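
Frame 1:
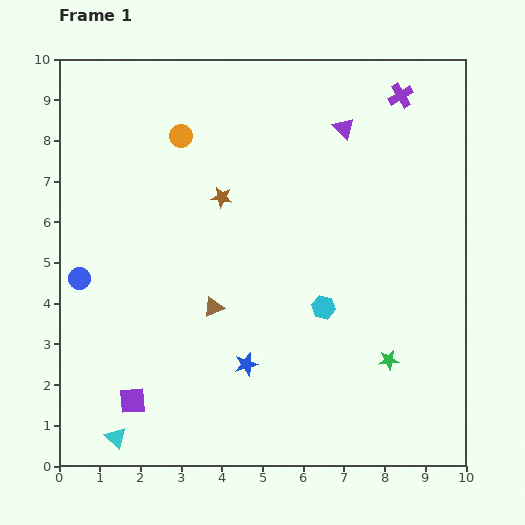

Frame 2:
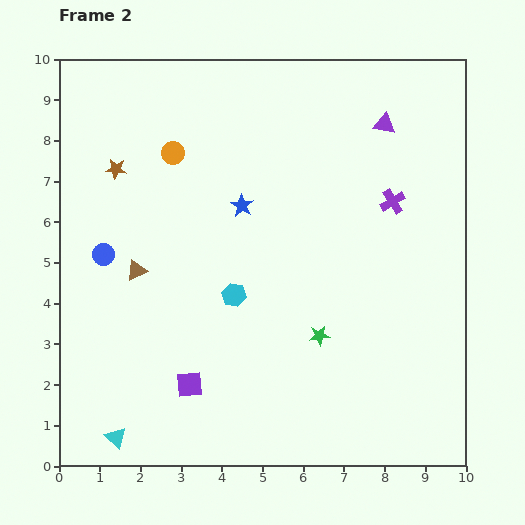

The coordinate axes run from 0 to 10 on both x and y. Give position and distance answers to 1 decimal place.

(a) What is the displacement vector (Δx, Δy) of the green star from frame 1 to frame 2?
(-1.7, 0.6)

The green star was at (8.1, 2.6) in frame 1 and (6.4, 3.2) in frame 2.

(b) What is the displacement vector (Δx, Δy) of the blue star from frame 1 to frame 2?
(-0.1, 3.9)

The blue star was at (4.6, 2.5) in frame 1 and (4.5, 6.4) in frame 2.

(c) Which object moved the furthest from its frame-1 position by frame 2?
the blue star

(moved 3.9; next 2.7)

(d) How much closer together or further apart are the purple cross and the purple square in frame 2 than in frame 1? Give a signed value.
-3.3

Distance in frame 1: 10.0. Distance in frame 2: 6.7.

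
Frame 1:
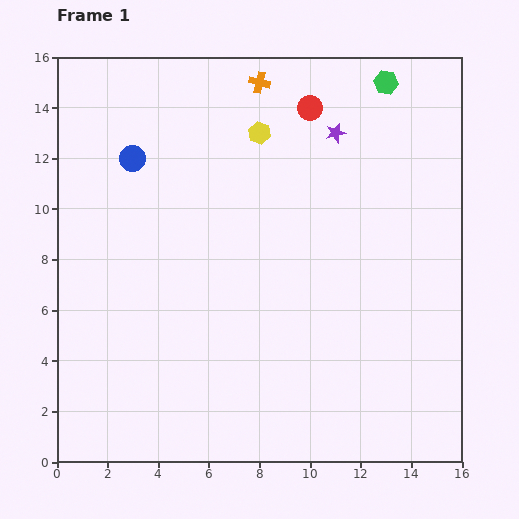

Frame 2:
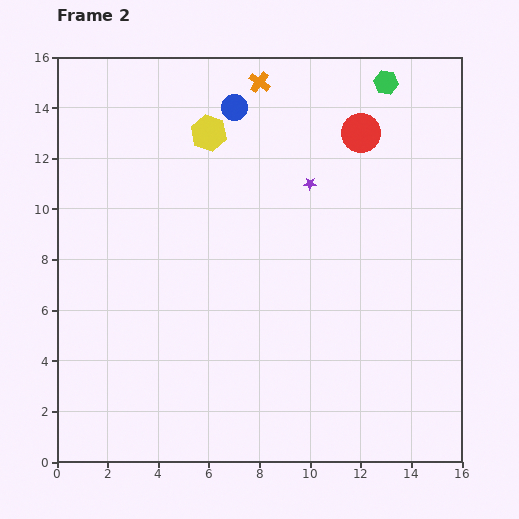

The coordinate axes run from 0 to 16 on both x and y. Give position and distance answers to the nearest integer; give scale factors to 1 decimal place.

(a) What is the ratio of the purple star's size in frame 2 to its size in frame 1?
0.6×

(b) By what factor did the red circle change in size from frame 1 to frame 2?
1.6×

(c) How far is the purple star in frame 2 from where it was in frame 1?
2

The purple star moved from (11, 13) to (10, 11), a distance of √(1² + 2²) ≈ 2.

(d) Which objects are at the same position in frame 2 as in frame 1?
the orange cross, the green hexagon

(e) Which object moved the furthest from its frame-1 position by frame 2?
the blue circle

(moved 4; next 2)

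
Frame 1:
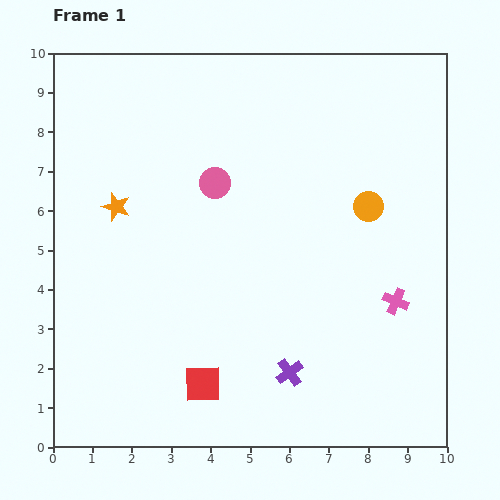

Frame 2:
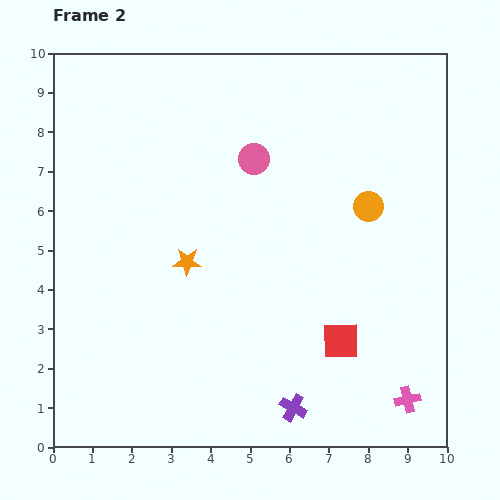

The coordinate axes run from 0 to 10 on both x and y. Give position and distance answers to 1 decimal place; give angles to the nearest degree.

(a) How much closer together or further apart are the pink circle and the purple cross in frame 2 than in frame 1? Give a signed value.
+1.2

Distance in frame 1: 5.2. Distance in frame 2: 6.4.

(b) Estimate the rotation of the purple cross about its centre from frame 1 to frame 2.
25° counter-clockwise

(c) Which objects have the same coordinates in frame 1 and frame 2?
the orange circle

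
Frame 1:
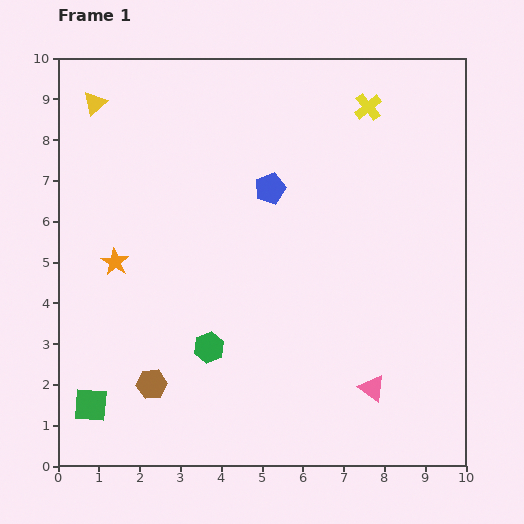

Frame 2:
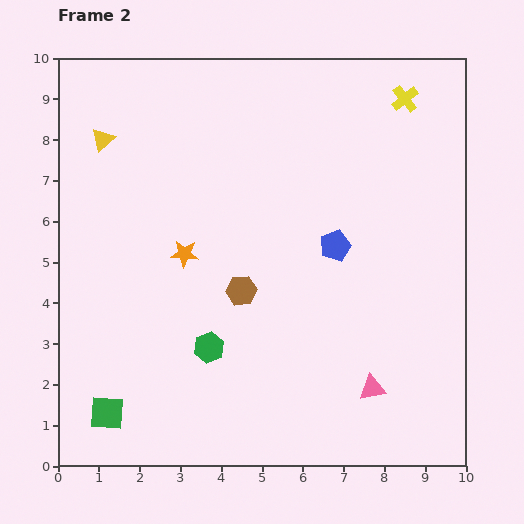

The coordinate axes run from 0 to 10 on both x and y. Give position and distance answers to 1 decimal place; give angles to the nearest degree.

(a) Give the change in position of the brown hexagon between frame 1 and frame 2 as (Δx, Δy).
(2.2, 2.3)

The brown hexagon was at (2.3, 2.0) in frame 1 and (4.5, 4.3) in frame 2.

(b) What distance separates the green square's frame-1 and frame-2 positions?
0.4

The green square moved from (0.8, 1.5) to (1.2, 1.3), a distance of √(0.4² + 0.2²) ≈ 0.4.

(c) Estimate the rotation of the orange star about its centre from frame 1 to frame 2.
26° counter-clockwise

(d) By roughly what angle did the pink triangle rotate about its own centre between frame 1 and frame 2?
47° counter-clockwise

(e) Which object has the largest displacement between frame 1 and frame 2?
the brown hexagon

(moved 3.2; next 2.1)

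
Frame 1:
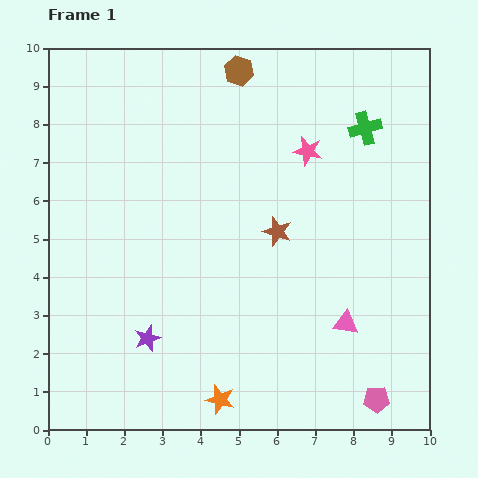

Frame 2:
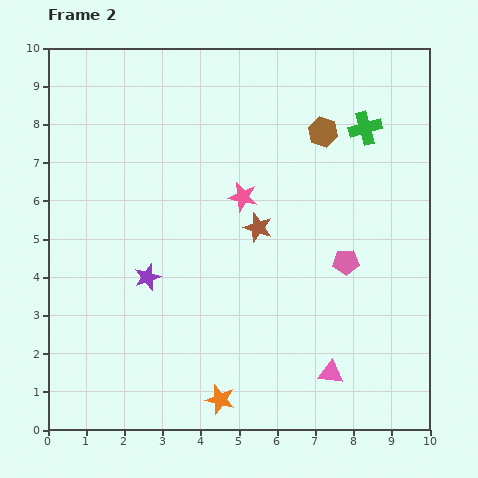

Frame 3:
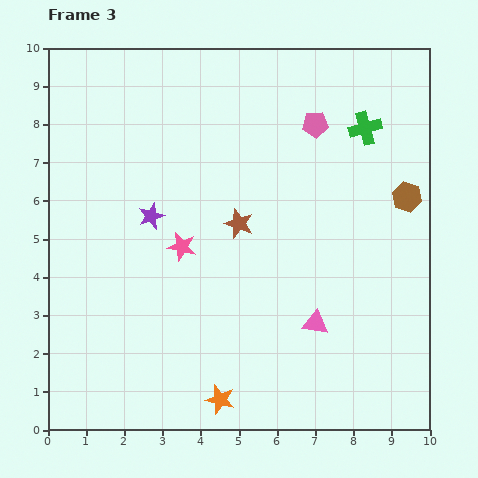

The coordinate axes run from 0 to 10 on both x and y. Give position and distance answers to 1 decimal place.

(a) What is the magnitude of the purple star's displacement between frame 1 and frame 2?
1.6

The purple star moved from (2.6, 2.4) to (2.6, 4.0), a distance of √(0.0² + 1.6²) ≈ 1.6.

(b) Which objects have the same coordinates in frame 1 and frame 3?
the orange star, the green cross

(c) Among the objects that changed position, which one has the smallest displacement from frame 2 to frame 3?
the brown star

(moved 0.5)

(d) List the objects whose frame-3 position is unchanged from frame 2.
the orange star, the green cross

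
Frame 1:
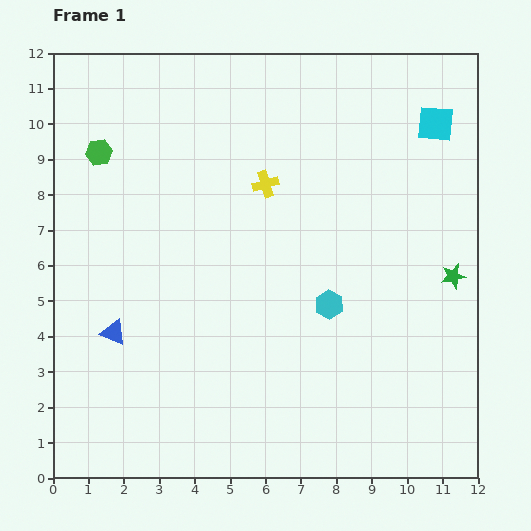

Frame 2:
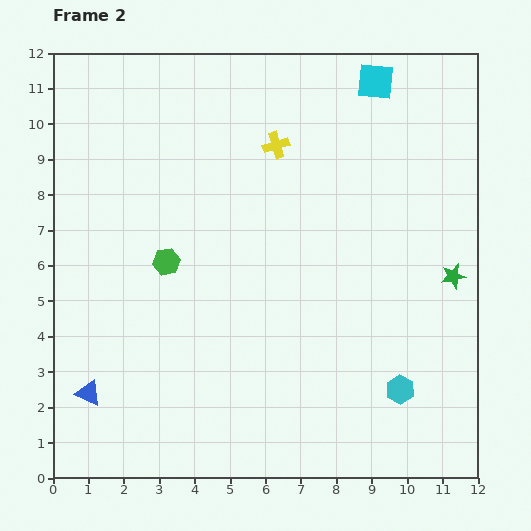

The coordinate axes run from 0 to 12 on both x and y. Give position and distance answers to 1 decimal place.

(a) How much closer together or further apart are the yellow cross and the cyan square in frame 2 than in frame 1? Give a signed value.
-1.8

Distance in frame 1: 5.1. Distance in frame 2: 3.3.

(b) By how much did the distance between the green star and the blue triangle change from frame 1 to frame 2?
+1.1

Distance in frame 1: 9.7. Distance in frame 2: 10.8.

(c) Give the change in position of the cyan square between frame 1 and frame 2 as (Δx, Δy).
(-1.7, 1.2)

The cyan square was at (10.8, 10.0) in frame 1 and (9.1, 11.2) in frame 2.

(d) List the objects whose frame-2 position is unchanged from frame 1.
the green star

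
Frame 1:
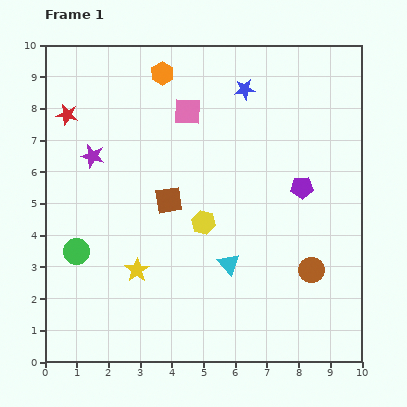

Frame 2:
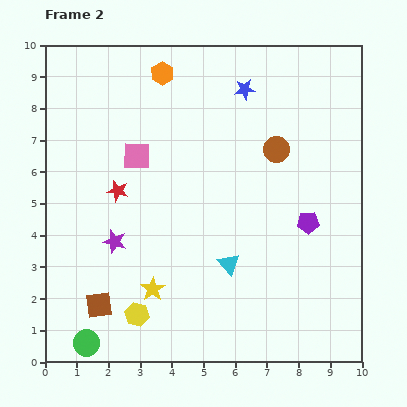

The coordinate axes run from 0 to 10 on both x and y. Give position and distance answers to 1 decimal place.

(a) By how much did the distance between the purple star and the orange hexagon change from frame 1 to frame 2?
+2.1

Distance in frame 1: 3.4. Distance in frame 2: 5.5.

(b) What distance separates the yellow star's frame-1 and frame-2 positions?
0.8

The yellow star moved from (2.9, 2.9) to (3.4, 2.3), a distance of √(0.5² + 0.6²) ≈ 0.8.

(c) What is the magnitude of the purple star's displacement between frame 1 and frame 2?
2.8

The purple star moved from (1.5, 6.5) to (2.2, 3.8), a distance of √(0.7² + 2.7²) ≈ 2.8.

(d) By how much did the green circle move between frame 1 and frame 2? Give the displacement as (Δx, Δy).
(0.3, -2.9)

The green circle was at (1.0, 3.5) in frame 1 and (1.3, 0.6) in frame 2.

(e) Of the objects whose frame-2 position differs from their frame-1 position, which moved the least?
the yellow star

(moved 0.8)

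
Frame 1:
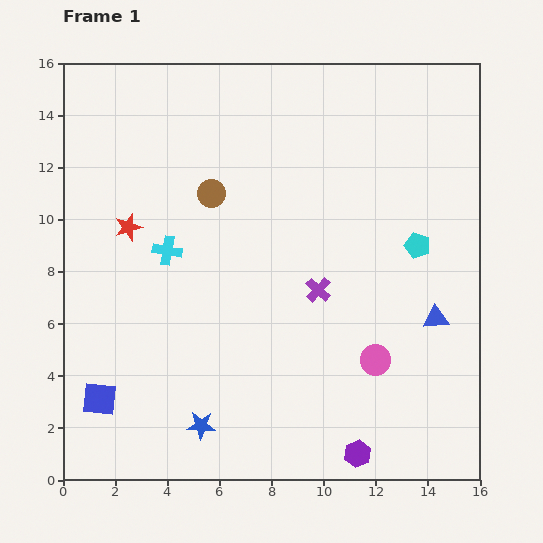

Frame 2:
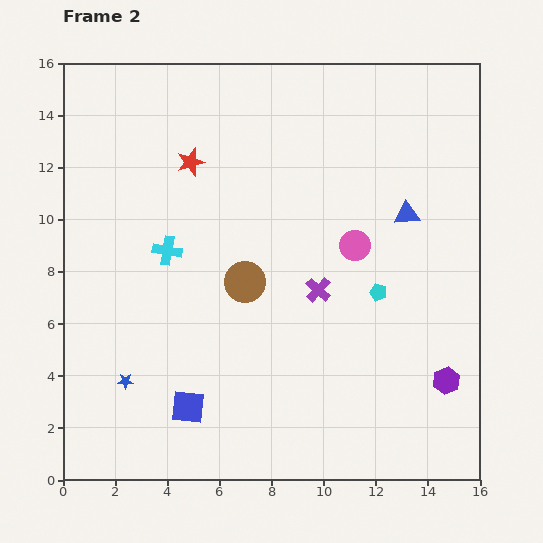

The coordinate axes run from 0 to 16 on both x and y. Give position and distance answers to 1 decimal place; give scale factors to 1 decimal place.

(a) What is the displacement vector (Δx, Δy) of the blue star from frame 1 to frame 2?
(-2.9, 1.7)

The blue star was at (5.3, 2.1) in frame 1 and (2.4, 3.8) in frame 2.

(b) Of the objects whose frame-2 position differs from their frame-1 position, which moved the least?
the cyan pentagon

(moved 2.3)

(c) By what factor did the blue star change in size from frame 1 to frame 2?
0.6×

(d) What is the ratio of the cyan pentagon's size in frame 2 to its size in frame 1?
0.7×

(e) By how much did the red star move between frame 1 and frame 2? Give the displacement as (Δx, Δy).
(2.4, 2.5)

The red star was at (2.5, 9.7) in frame 1 and (4.9, 12.2) in frame 2.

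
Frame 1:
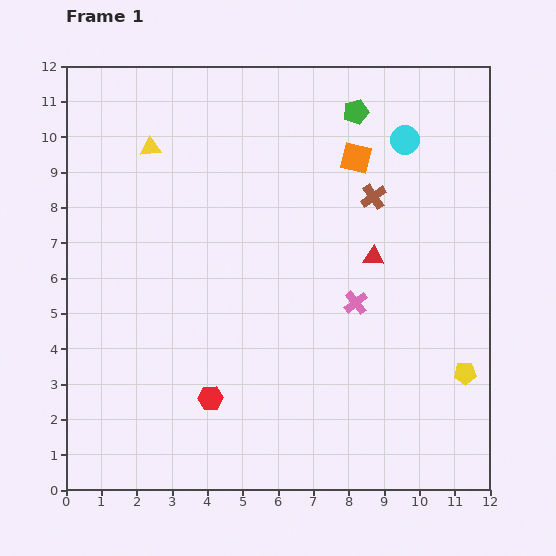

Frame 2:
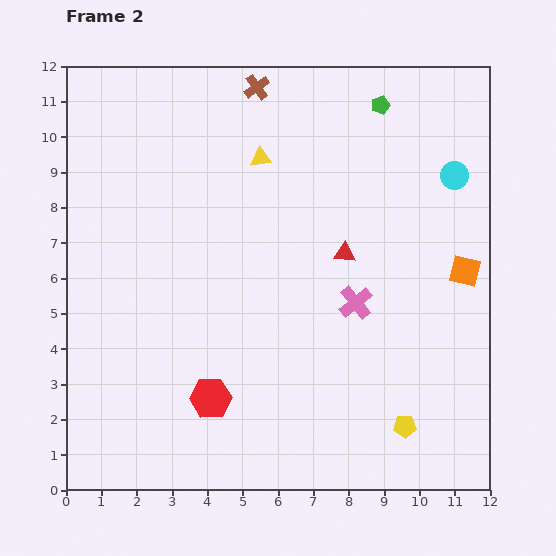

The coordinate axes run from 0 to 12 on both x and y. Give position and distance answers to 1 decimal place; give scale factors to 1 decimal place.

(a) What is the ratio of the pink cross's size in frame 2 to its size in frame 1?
1.4×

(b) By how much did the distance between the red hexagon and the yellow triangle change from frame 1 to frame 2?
-0.4

Distance in frame 1: 7.3. Distance in frame 2: 6.9.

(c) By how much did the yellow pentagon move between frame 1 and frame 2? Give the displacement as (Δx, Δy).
(-1.7, -1.5)

The yellow pentagon was at (11.3, 3.3) in frame 1 and (9.6, 1.8) in frame 2.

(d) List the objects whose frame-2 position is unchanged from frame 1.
the red hexagon, the pink cross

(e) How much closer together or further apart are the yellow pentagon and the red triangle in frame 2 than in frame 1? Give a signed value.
+1.0

Distance in frame 1: 4.2. Distance in frame 2: 5.2.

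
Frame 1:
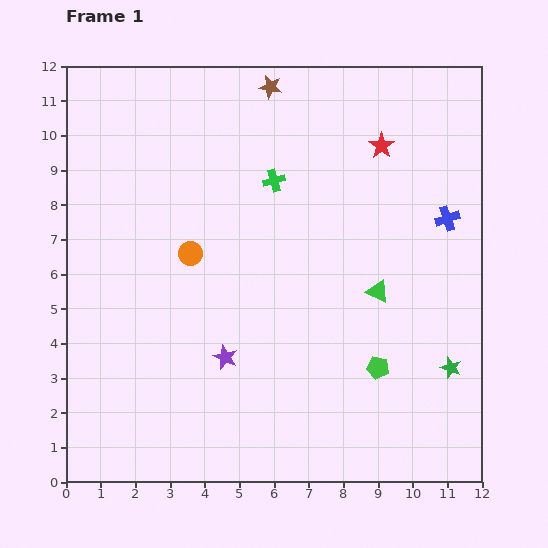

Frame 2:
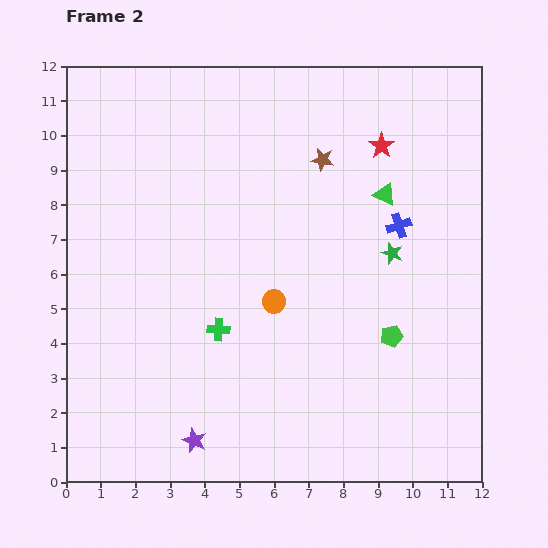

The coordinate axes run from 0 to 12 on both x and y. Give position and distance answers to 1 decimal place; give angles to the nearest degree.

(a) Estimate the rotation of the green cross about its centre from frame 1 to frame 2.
20° clockwise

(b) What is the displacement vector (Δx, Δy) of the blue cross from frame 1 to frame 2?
(-1.4, -0.2)

The blue cross was at (11.0, 7.6) in frame 1 and (9.6, 7.4) in frame 2.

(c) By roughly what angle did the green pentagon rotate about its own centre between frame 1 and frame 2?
26° counter-clockwise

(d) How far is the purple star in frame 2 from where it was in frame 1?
2.6

The purple star moved from (4.6, 3.6) to (3.7, 1.2), a distance of √(0.9² + 2.4²) ≈ 2.6.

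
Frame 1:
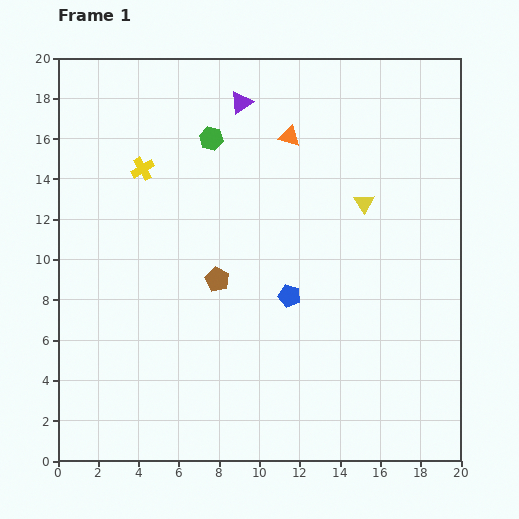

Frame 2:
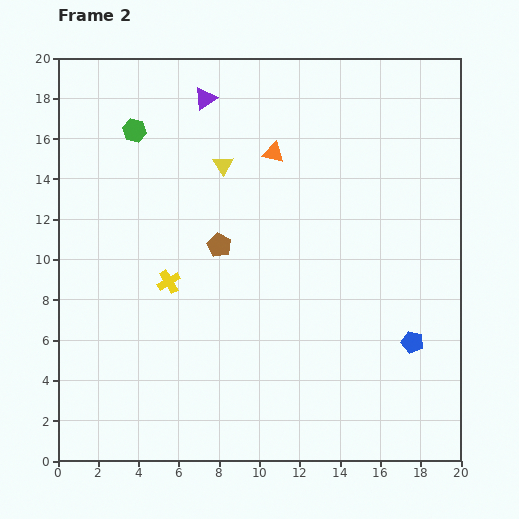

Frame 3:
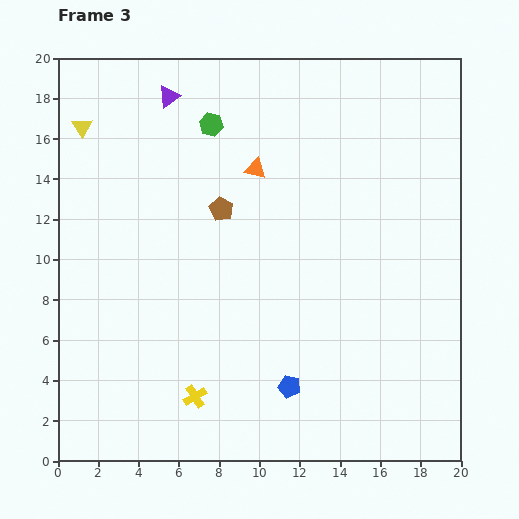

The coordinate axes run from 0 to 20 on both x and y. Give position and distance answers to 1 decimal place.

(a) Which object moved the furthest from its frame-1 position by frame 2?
the yellow triangle

(moved 7.3; next 6.5)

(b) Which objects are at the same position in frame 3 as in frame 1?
none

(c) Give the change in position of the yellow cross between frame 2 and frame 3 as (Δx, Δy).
(1.3, -5.7)

The yellow cross was at (5.5, 8.9) in frame 2 and (6.8, 3.2) in frame 3.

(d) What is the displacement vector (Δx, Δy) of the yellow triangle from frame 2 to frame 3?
(-7.0, 1.9)

The yellow triangle was at (8.2, 14.7) in frame 2 and (1.2, 16.6) in frame 3.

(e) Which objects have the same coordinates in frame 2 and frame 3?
none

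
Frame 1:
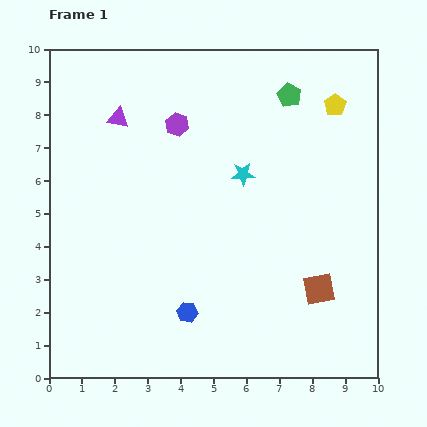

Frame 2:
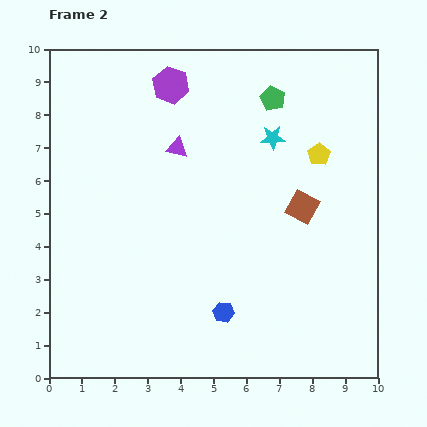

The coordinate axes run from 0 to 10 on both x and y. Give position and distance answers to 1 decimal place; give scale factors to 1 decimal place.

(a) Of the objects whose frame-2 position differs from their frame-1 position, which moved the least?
the green pentagon

(moved 0.5)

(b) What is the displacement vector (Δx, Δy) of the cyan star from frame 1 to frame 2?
(0.9, 1.1)

The cyan star was at (5.9, 6.2) in frame 1 and (6.8, 7.3) in frame 2.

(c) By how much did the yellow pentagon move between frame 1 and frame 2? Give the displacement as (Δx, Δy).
(-0.5, -1.5)

The yellow pentagon was at (8.7, 8.3) in frame 1 and (8.2, 6.8) in frame 2.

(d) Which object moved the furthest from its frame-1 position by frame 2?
the brown square

(moved 2.5; next 2.0)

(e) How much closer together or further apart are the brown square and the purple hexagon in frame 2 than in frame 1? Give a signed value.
-1.2

Distance in frame 1: 6.6. Distance in frame 2: 5.4.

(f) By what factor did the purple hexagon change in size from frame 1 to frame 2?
1.6×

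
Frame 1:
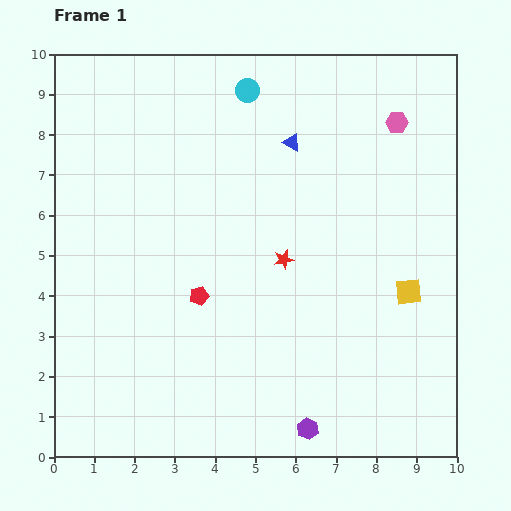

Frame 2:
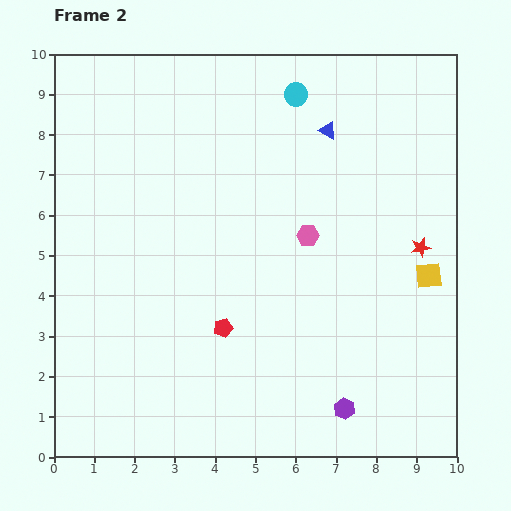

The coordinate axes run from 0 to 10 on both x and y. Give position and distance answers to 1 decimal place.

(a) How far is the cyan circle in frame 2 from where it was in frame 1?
1.2

The cyan circle moved from (4.8, 9.1) to (6.0, 9.0), a distance of √(1.2² + 0.1²) ≈ 1.2.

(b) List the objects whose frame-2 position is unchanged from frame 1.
none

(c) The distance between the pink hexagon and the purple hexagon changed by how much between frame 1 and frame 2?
-3.5

Distance in frame 1: 7.9. Distance in frame 2: 4.4.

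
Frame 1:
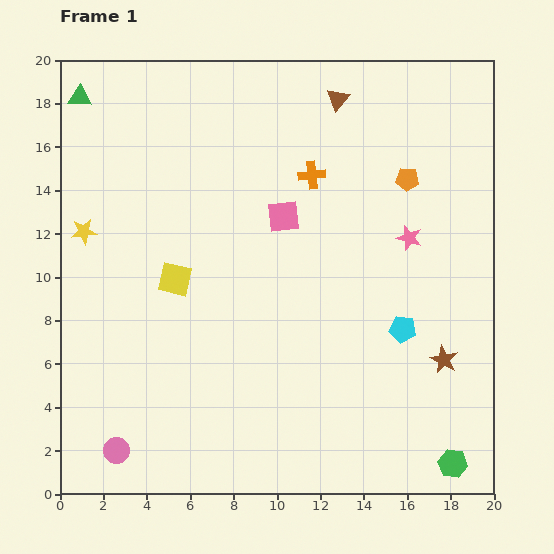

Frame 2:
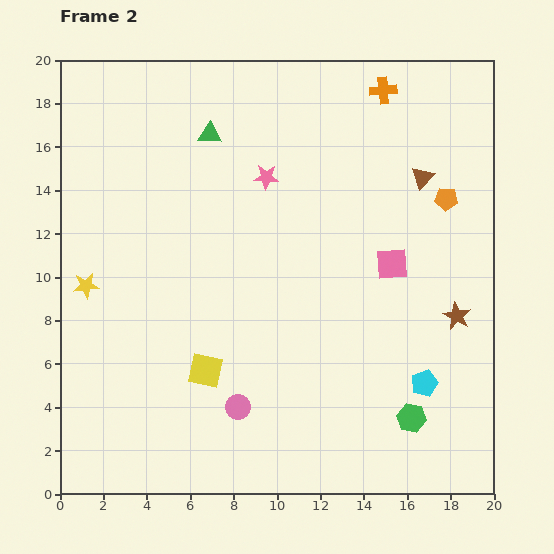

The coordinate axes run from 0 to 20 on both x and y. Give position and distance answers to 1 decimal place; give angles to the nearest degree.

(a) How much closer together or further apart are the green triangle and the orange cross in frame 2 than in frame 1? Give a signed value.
-3.1

Distance in frame 1: 11.3. Distance in frame 2: 8.2.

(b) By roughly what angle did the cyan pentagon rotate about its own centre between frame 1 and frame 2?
29° counter-clockwise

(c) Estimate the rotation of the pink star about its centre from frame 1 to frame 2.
15° counter-clockwise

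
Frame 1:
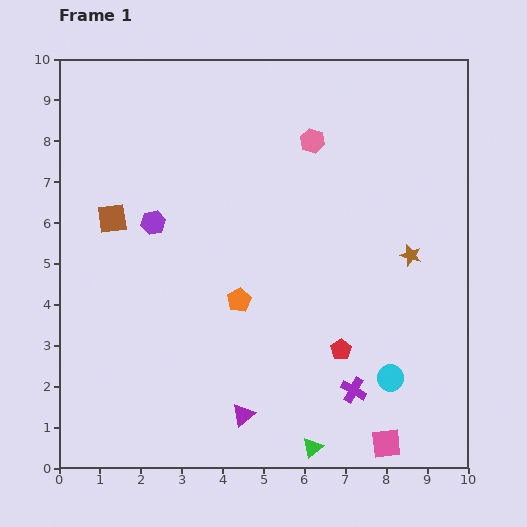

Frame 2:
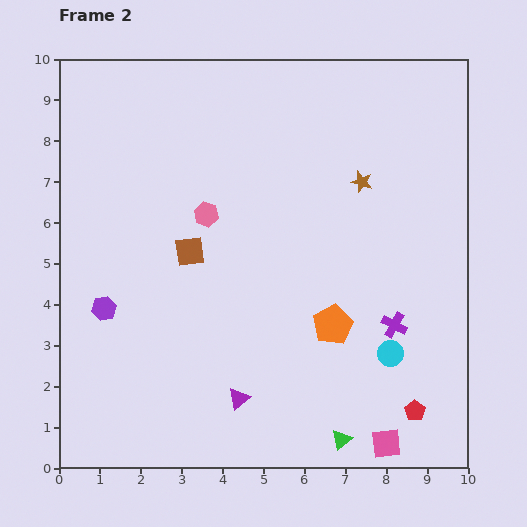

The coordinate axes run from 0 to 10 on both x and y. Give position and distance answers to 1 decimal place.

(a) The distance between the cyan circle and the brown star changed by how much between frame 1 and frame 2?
+1.3

Distance in frame 1: 3.0. Distance in frame 2: 4.3.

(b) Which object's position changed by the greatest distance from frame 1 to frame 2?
the pink hexagon

(moved 3.2; next 2.4)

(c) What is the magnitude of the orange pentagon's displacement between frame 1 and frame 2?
2.4

The orange pentagon moved from (4.4, 4.1) to (6.7, 3.5), a distance of √(2.3² + 0.6²) ≈ 2.4.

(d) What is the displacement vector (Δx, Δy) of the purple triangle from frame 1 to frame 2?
(-0.1, 0.4)

The purple triangle was at (4.5, 1.3) in frame 1 and (4.4, 1.7) in frame 2.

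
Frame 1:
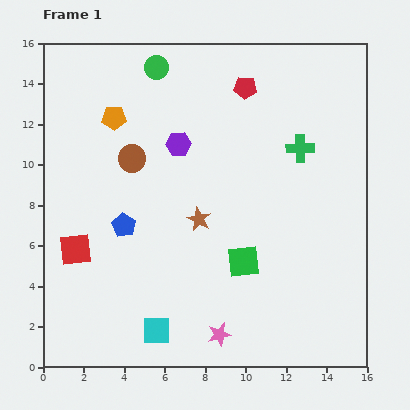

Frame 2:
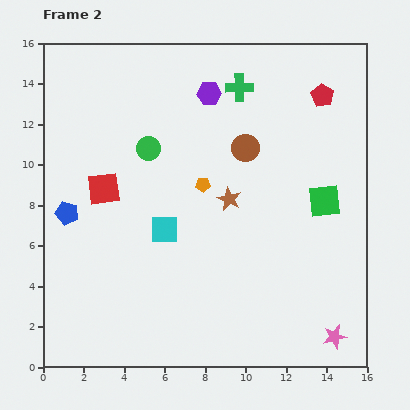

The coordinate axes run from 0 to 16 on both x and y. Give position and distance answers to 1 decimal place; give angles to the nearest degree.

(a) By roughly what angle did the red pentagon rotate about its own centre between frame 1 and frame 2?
27° clockwise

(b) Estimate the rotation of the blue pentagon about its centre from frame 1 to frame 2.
16° counter-clockwise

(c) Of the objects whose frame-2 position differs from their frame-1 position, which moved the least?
the brown star

(moved 1.8)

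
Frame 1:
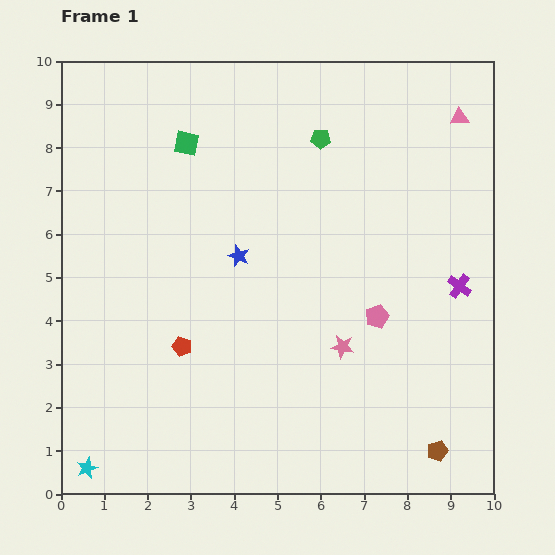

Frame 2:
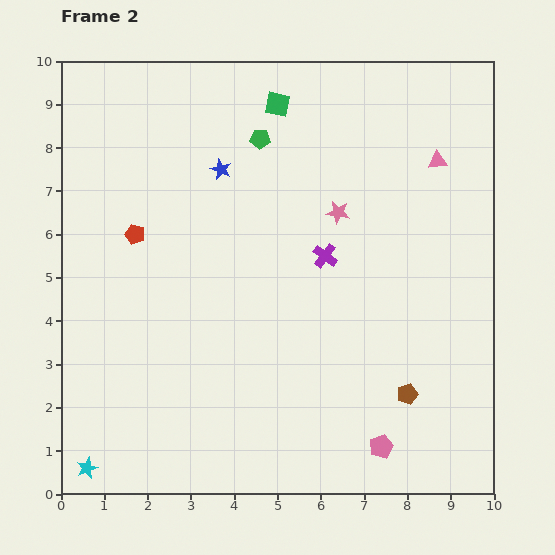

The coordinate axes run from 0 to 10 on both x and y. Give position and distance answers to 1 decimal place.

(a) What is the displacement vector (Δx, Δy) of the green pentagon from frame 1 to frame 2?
(-1.4, 0.0)

The green pentagon was at (6.0, 8.2) in frame 1 and (4.6, 8.2) in frame 2.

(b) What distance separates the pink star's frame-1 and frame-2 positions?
3.1

The pink star moved from (6.5, 3.4) to (6.4, 6.5), a distance of √(0.1² + 3.1²) ≈ 3.1.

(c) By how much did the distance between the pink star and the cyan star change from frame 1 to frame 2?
+1.8

Distance in frame 1: 6.5. Distance in frame 2: 8.3.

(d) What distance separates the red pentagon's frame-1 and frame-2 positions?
2.8

The red pentagon moved from (2.8, 3.4) to (1.7, 6.0), a distance of √(1.1² + 2.6²) ≈ 2.8.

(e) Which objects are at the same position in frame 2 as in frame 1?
the cyan star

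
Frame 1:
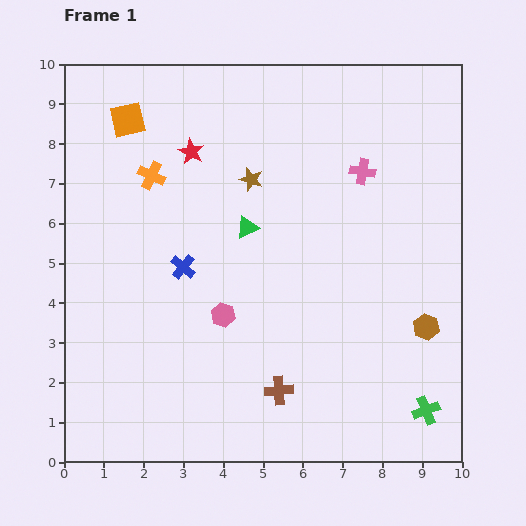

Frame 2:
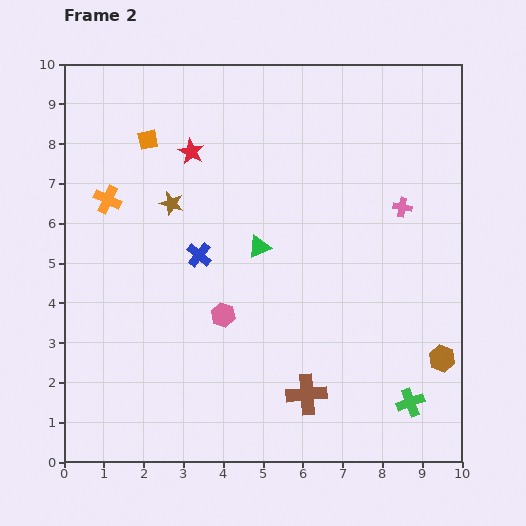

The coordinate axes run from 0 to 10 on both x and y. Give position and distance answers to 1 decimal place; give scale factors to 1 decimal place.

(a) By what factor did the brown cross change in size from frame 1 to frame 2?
1.4×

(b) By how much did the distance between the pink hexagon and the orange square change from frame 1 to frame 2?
-0.7

Distance in frame 1: 5.5. Distance in frame 2: 4.8.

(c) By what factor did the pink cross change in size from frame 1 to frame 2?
0.7×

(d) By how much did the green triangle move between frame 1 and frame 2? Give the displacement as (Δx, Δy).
(0.3, -0.5)

The green triangle was at (4.6, 5.9) in frame 1 and (4.9, 5.4) in frame 2.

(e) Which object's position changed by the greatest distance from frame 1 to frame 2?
the brown star

(moved 2.1; next 1.3)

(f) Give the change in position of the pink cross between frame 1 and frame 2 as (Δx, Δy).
(1.0, -0.9)

The pink cross was at (7.5, 7.3) in frame 1 and (8.5, 6.4) in frame 2.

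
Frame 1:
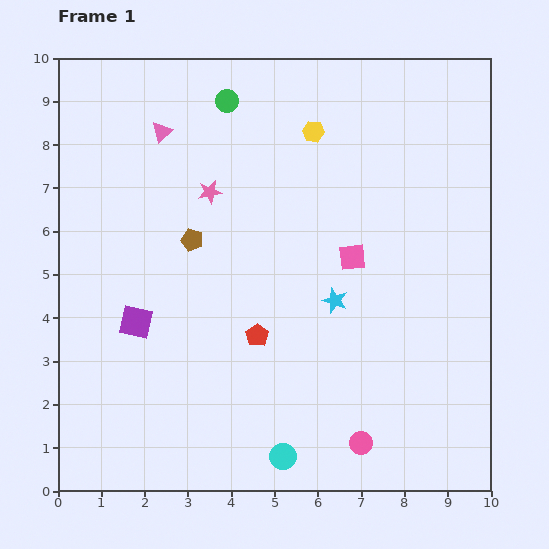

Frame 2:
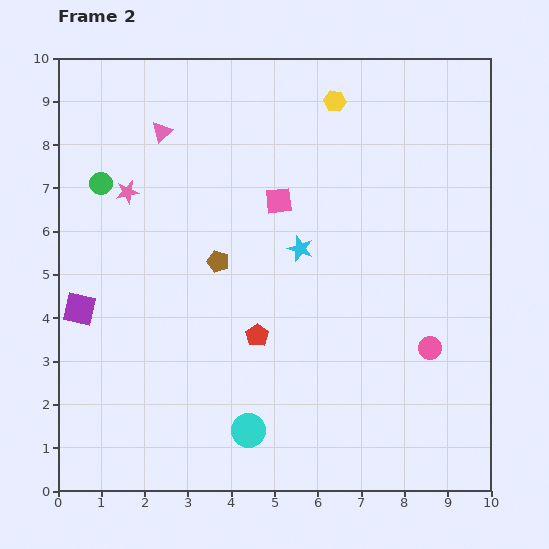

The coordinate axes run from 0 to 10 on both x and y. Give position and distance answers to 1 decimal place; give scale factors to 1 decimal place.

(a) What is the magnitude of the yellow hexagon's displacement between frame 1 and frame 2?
0.9

The yellow hexagon moved from (5.9, 8.3) to (6.4, 9.0), a distance of √(0.5² + 0.7²) ≈ 0.9.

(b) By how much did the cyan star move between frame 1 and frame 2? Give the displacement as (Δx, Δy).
(-0.8, 1.2)

The cyan star was at (6.4, 4.4) in frame 1 and (5.6, 5.6) in frame 2.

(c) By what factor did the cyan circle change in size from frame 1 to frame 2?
1.3×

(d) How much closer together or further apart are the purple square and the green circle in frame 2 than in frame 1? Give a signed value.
-2.6

Distance in frame 1: 5.5. Distance in frame 2: 2.9.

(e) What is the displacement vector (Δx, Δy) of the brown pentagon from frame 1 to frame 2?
(0.6, -0.5)

The brown pentagon was at (3.1, 5.8) in frame 1 and (3.7, 5.3) in frame 2.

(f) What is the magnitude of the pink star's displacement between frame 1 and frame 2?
1.9

The pink star moved from (3.5, 6.9) to (1.6, 6.9), a distance of √(1.9² + 0.0²) ≈ 1.9.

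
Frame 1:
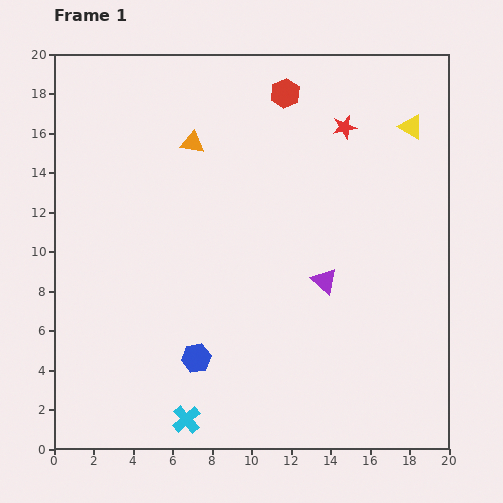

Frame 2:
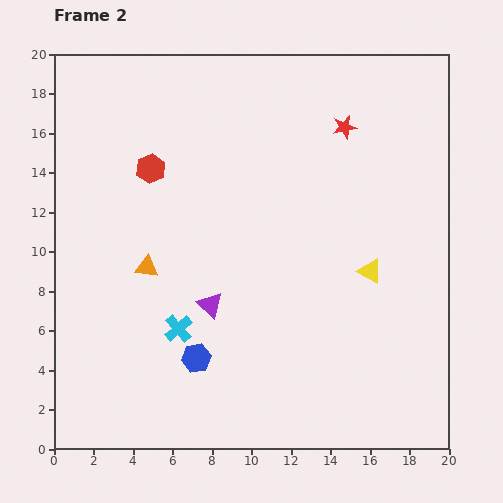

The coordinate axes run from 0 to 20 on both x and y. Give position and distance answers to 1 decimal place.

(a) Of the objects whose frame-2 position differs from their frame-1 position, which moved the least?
the cyan cross

(moved 4.6)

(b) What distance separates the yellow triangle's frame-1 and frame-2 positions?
7.6

The yellow triangle moved from (18.1, 16.3) to (16.0, 9.0), a distance of √(2.1² + 7.3²) ≈ 7.6.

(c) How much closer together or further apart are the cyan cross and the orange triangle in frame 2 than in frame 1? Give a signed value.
-10.5

Distance in frame 1: 14.0. Distance in frame 2: 3.5.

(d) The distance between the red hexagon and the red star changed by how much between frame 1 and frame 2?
+6.6

Distance in frame 1: 3.4. Distance in frame 2: 10.0.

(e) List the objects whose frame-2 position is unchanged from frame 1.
the red star, the blue hexagon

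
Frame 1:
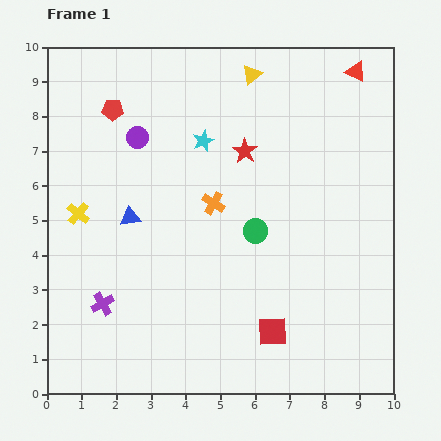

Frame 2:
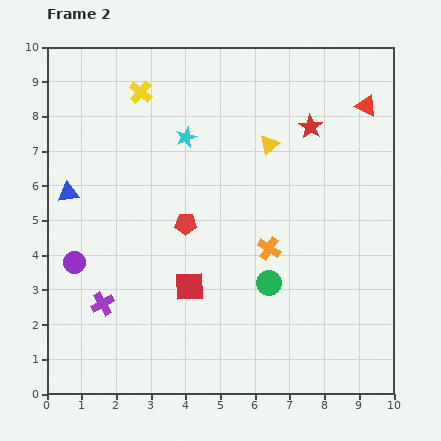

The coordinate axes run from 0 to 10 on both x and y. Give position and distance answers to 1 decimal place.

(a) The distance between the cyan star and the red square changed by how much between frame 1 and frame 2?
-1.6

Distance in frame 1: 5.9. Distance in frame 2: 4.3.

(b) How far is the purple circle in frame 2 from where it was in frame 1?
4.0

The purple circle moved from (2.6, 7.4) to (0.8, 3.8), a distance of √(1.8² + 3.6²) ≈ 4.0.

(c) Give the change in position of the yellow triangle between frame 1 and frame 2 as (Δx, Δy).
(0.5, -2.0)

The yellow triangle was at (5.9, 9.2) in frame 1 and (6.4, 7.2) in frame 2.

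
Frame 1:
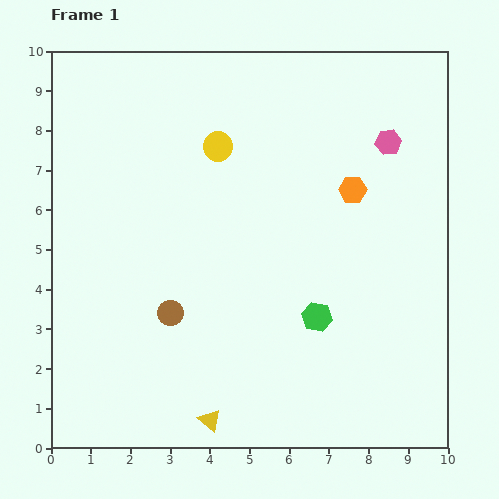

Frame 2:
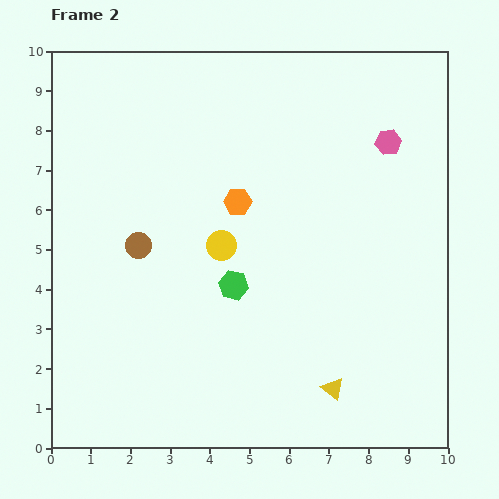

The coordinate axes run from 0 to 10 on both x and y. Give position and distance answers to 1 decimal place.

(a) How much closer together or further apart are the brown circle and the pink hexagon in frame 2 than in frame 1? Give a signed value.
-0.2

Distance in frame 1: 7.0. Distance in frame 2: 6.8.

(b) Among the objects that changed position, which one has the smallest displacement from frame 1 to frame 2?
the brown circle

(moved 1.9)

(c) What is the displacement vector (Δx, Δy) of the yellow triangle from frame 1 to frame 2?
(3.1, 0.8)

The yellow triangle was at (4.0, 0.7) in frame 1 and (7.1, 1.5) in frame 2.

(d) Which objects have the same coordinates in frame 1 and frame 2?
the pink hexagon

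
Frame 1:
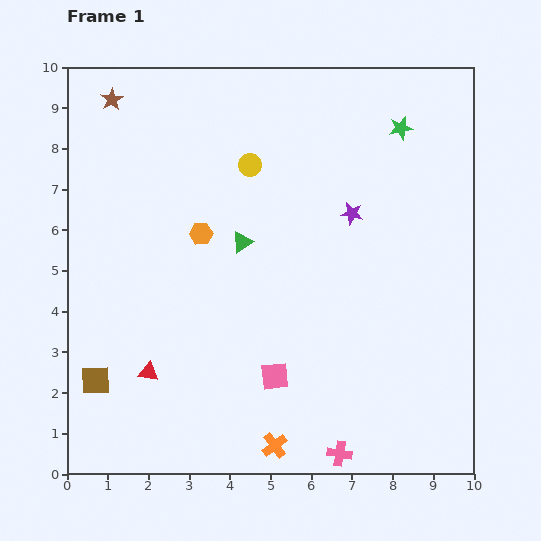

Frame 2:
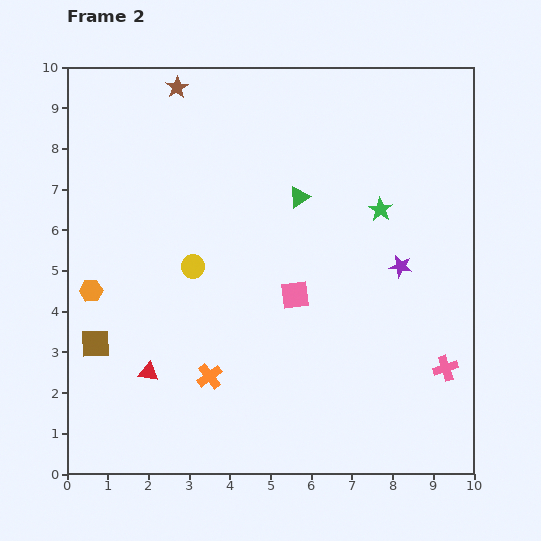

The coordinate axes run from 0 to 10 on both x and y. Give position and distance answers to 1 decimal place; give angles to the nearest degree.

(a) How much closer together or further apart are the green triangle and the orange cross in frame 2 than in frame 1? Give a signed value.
-0.2

Distance in frame 1: 5.1. Distance in frame 2: 4.9.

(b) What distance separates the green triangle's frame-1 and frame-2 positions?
1.8

The green triangle moved from (4.3, 5.7) to (5.7, 6.8), a distance of √(1.4² + 1.1²) ≈ 1.8.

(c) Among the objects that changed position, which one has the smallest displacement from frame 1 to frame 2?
the brown square

(moved 0.9)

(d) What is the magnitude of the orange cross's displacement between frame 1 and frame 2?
2.3

The orange cross moved from (5.1, 0.7) to (3.5, 2.4), a distance of √(1.6² + 1.7²) ≈ 2.3.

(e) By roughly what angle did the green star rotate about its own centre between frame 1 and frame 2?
27° counter-clockwise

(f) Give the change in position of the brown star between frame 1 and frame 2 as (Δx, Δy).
(1.6, 0.3)

The brown star was at (1.1, 9.2) in frame 1 and (2.7, 9.5) in frame 2.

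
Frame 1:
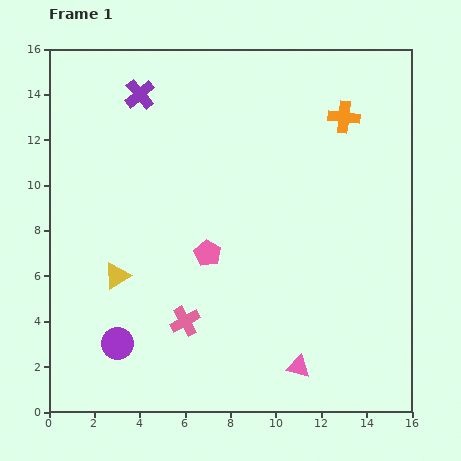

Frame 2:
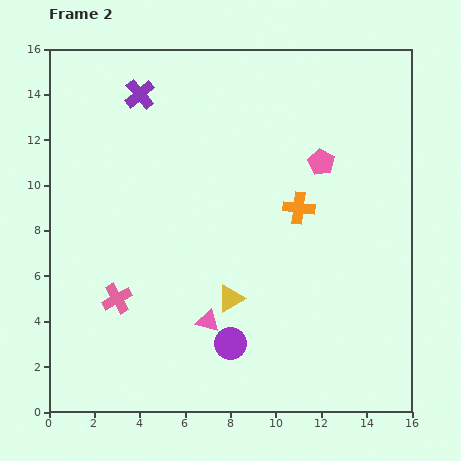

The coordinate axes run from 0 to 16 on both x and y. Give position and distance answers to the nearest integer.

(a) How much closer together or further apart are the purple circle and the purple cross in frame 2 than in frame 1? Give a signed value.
+1

Distance in frame 1: 11. Distance in frame 2: 12.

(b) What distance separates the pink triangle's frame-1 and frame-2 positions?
4

The pink triangle moved from (11, 2) to (7, 4), a distance of √(4² + 2²) ≈ 4.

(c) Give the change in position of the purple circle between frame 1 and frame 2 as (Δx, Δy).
(5, 0)

The purple circle was at (3, 3) in frame 1 and (8, 3) in frame 2.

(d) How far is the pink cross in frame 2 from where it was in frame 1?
3

The pink cross moved from (6, 4) to (3, 5), a distance of √(3² + 1²) ≈ 3.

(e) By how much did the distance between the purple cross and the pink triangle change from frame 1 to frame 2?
-4

Distance in frame 1: 14. Distance in frame 2: 10.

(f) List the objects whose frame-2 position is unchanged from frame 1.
the purple cross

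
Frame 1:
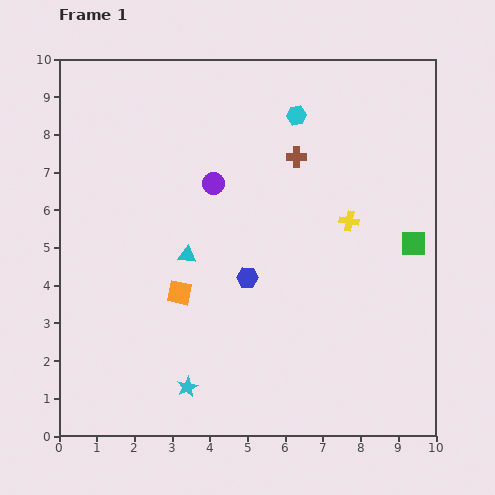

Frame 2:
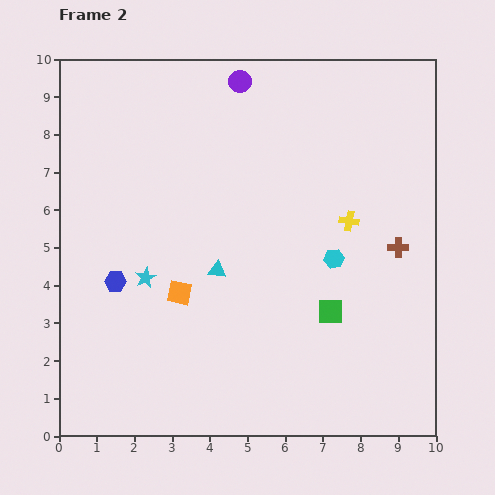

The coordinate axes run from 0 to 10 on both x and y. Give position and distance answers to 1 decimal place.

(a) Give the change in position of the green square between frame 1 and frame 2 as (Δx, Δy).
(-2.2, -1.8)

The green square was at (9.4, 5.1) in frame 1 and (7.2, 3.3) in frame 2.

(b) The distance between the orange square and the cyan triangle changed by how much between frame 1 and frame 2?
+0.2

Distance in frame 1: 1.0. Distance in frame 2: 1.2.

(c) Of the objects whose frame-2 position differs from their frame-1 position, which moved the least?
the cyan triangle

(moved 0.9)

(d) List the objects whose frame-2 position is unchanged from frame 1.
the yellow cross, the orange square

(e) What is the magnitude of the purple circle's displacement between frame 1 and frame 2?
2.8

The purple circle moved from (4.1, 6.7) to (4.8, 9.4), a distance of √(0.7² + 2.7²) ≈ 2.8.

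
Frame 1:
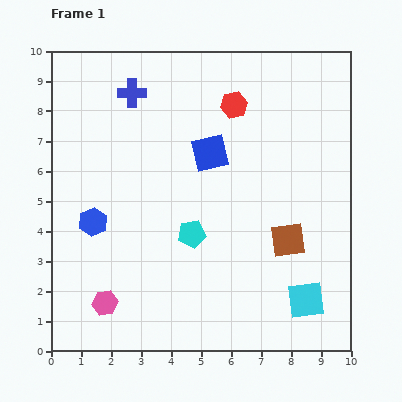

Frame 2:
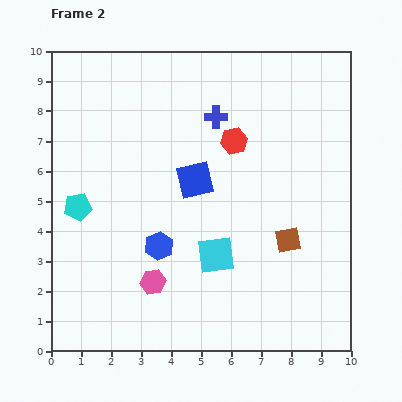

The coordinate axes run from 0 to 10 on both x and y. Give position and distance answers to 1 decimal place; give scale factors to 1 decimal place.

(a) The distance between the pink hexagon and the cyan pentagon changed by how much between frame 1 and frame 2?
-0.2

Distance in frame 1: 3.7. Distance in frame 2: 3.5.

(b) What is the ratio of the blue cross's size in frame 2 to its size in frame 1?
0.8×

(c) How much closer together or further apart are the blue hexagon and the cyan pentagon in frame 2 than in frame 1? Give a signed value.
-0.3

Distance in frame 1: 3.3. Distance in frame 2: 3.0.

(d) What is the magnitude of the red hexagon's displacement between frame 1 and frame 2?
1.2

The red hexagon moved from (6.1, 8.2) to (6.1, 7.0), a distance of √(0.0² + 1.2²) ≈ 1.2.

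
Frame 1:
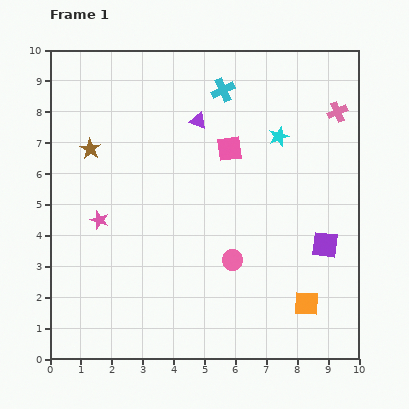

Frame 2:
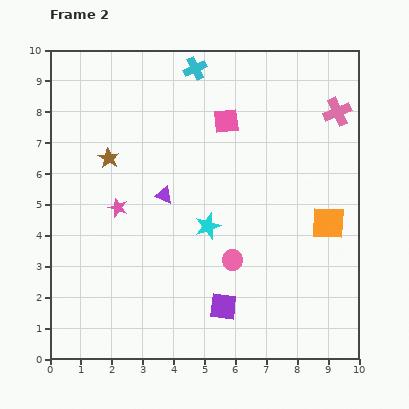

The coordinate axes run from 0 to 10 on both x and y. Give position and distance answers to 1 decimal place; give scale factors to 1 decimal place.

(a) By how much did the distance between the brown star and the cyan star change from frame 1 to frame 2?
-2.2

Distance in frame 1: 6.1. Distance in frame 2: 3.9.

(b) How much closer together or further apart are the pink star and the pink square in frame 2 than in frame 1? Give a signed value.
-0.3

Distance in frame 1: 4.8. Distance in frame 2: 4.5.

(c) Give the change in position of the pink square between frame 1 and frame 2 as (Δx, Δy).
(-0.1, 0.9)

The pink square was at (5.8, 6.8) in frame 1 and (5.7, 7.7) in frame 2.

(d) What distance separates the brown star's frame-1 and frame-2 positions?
0.7

The brown star moved from (1.3, 6.8) to (1.9, 6.5), a distance of √(0.6² + 0.3²) ≈ 0.7.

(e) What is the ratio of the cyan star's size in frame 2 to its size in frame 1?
1.3×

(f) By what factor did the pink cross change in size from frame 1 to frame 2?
1.4×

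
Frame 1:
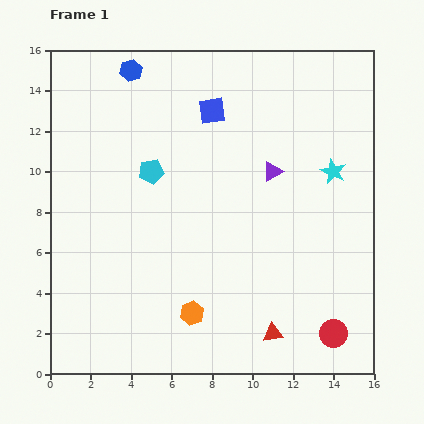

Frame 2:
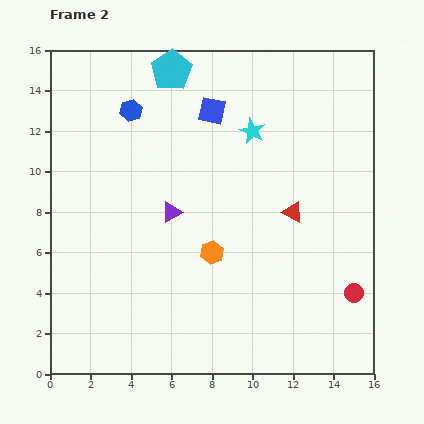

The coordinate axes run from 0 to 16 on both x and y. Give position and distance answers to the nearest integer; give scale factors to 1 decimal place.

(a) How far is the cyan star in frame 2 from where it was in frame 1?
4

The cyan star moved from (14, 10) to (10, 12), a distance of √(4² + 2²) ≈ 4.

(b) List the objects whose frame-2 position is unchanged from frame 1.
the blue square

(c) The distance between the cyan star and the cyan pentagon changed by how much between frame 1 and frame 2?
-4

Distance in frame 1: 9. Distance in frame 2: 5.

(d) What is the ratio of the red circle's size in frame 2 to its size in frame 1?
0.7×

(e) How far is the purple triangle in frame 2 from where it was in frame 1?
5

The purple triangle moved from (11, 10) to (6, 8), a distance of √(5² + 2²) ≈ 5.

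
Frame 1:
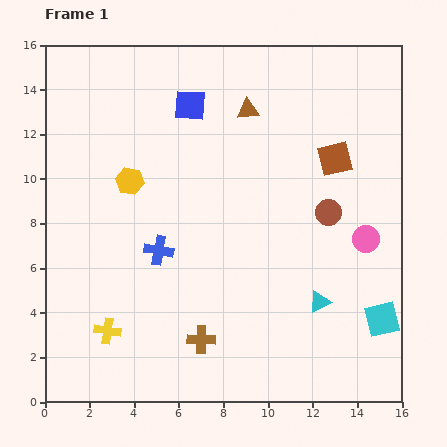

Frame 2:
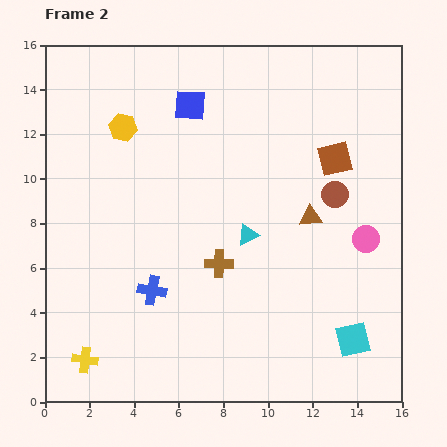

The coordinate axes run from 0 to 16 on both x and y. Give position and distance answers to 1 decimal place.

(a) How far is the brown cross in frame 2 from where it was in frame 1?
3.5

The brown cross moved from (7.0, 2.8) to (7.8, 6.2), a distance of √(0.8² + 3.4²) ≈ 3.5.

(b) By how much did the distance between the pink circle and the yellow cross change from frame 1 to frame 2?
+1.4

Distance in frame 1: 12.3. Distance in frame 2: 13.7.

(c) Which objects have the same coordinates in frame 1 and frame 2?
the brown square, the blue square, the pink circle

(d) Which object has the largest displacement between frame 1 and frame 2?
the brown triangle

(moved 5.6; next 4.4)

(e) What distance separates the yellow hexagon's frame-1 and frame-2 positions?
2.4

The yellow hexagon moved from (3.8, 9.9) to (3.5, 12.3), a distance of √(0.3² + 2.4²) ≈ 2.4.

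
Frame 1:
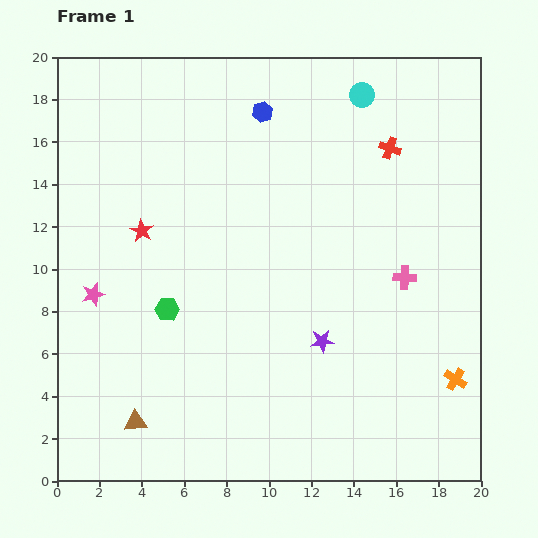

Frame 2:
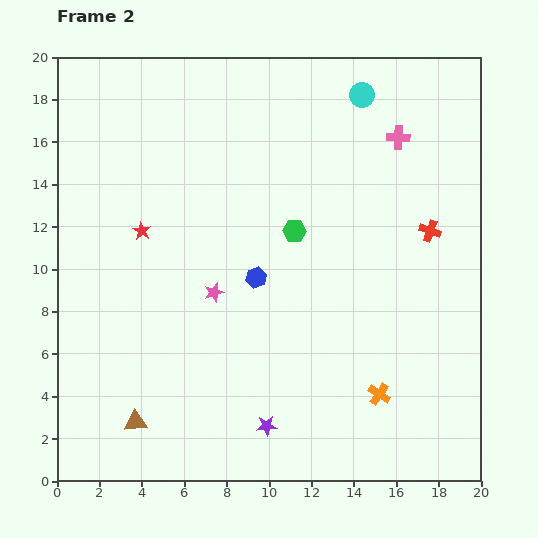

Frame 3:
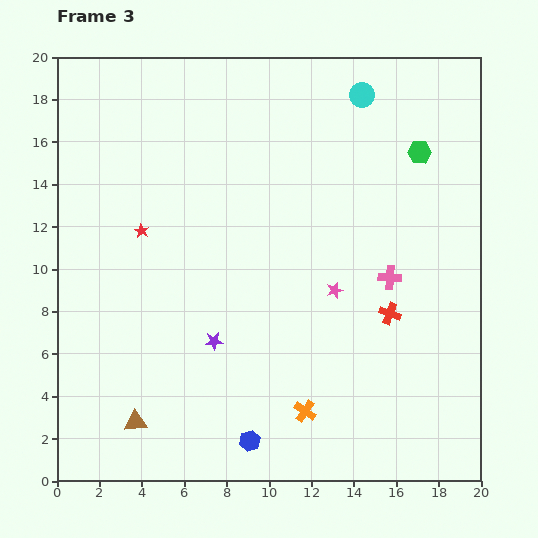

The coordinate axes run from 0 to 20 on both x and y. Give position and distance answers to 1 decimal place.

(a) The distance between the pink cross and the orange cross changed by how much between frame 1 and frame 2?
+6.7

Distance in frame 1: 5.4. Distance in frame 2: 12.1.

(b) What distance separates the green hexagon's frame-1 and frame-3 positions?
14.0

The green hexagon moved from (5.2, 8.1) to (17.1, 15.5), a distance of √(11.9² + 7.4²) ≈ 14.0.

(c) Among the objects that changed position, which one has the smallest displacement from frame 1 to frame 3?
the pink cross

(moved 0.7)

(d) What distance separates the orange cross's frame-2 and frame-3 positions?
3.6

The orange cross moved from (15.2, 4.1) to (11.7, 3.3), a distance of √(3.5² + 0.8²) ≈ 3.6.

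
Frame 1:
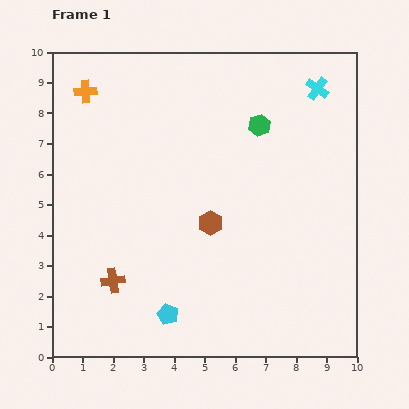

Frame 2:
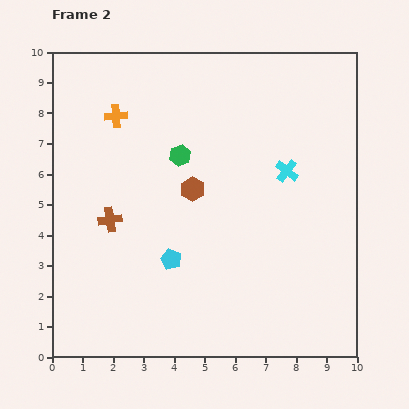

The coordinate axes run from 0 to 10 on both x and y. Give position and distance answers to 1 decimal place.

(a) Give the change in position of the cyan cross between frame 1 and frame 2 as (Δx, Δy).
(-1.0, -2.7)

The cyan cross was at (8.7, 8.8) in frame 1 and (7.7, 6.1) in frame 2.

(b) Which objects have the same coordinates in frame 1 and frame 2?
none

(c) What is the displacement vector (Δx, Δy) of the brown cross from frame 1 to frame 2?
(-0.1, 2.0)

The brown cross was at (2.0, 2.5) in frame 1 and (1.9, 4.5) in frame 2.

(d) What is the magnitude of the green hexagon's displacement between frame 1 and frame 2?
2.8

The green hexagon moved from (6.8, 7.6) to (4.2, 6.6), a distance of √(2.6² + 1.0²) ≈ 2.8.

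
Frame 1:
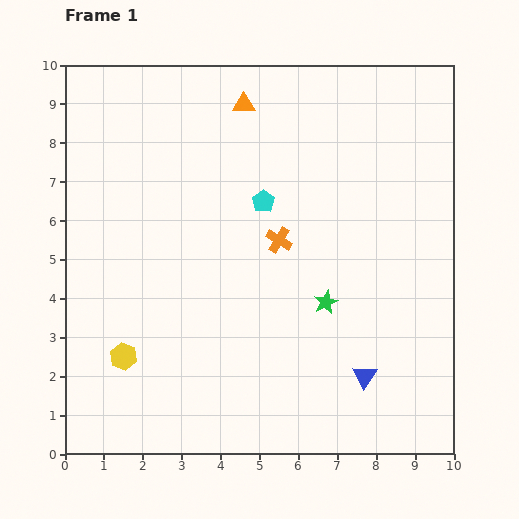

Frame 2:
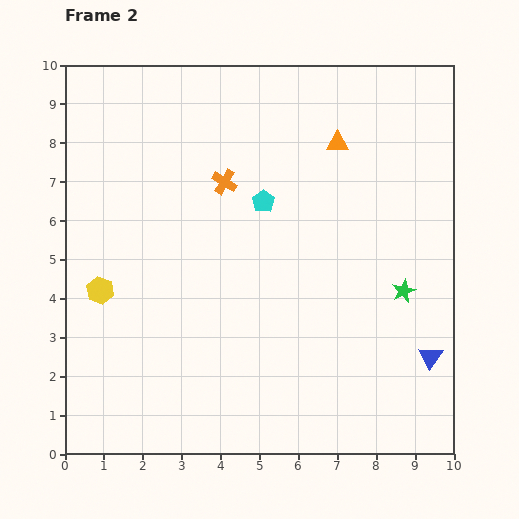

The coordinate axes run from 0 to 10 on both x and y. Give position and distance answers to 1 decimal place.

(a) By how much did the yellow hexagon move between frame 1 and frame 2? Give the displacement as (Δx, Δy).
(-0.6, 1.7)

The yellow hexagon was at (1.5, 2.5) in frame 1 and (0.9, 4.2) in frame 2.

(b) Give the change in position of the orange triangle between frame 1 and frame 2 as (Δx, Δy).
(2.4, -1.0)

The orange triangle was at (4.6, 9.0) in frame 1 and (7.0, 8.0) in frame 2.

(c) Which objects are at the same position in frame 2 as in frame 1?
the cyan pentagon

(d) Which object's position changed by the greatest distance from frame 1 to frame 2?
the orange triangle

(moved 2.6; next 2.1)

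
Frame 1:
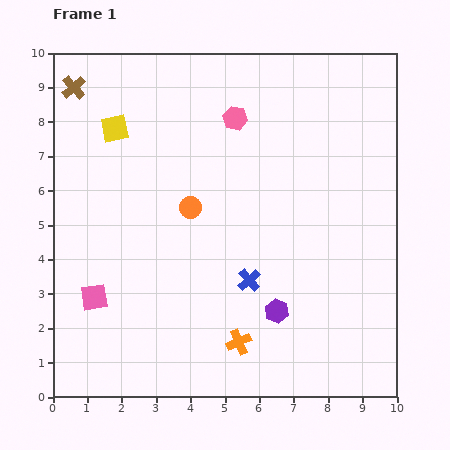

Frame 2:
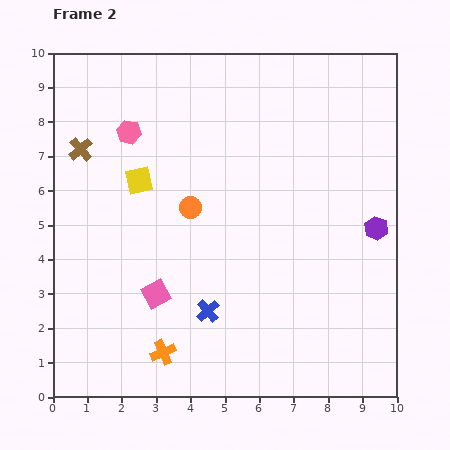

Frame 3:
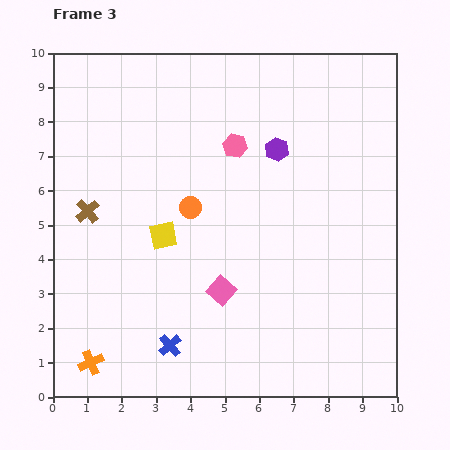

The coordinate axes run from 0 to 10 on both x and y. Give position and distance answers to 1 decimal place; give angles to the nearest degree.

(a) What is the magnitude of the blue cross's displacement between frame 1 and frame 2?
1.5

The blue cross moved from (5.7, 3.4) to (4.5, 2.5), a distance of √(1.2² + 0.9²) ≈ 1.5.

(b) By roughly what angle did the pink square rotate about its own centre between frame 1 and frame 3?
39° counter-clockwise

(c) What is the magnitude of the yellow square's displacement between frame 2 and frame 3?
1.7

The yellow square moved from (2.5, 6.3) to (3.2, 4.7), a distance of √(0.7² + 1.6²) ≈ 1.7.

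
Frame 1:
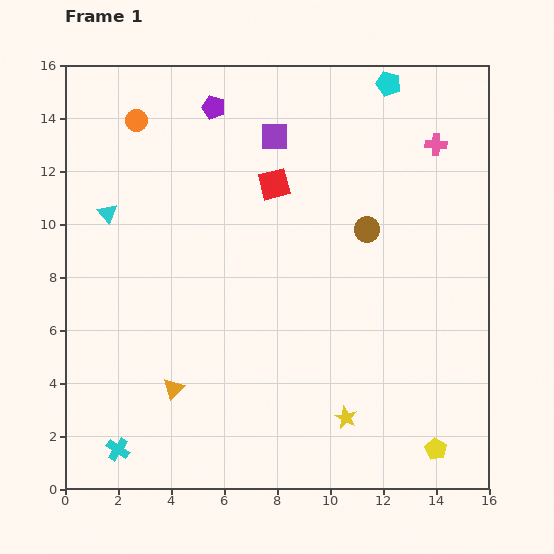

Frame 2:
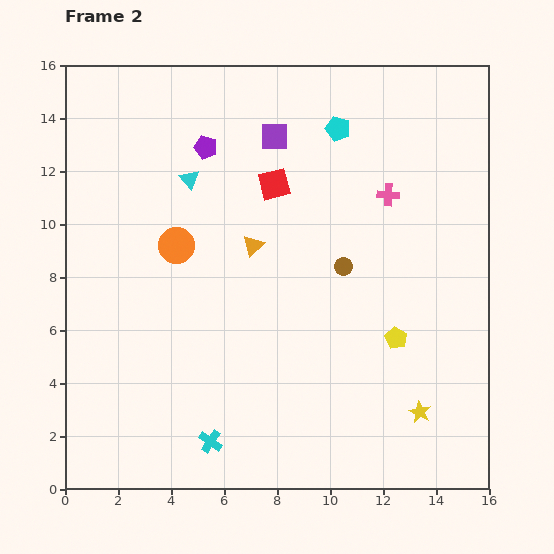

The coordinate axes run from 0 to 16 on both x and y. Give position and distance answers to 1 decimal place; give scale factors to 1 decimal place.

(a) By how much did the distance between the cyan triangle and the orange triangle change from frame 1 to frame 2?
-3.6

Distance in frame 1: 7.1. Distance in frame 2: 3.5.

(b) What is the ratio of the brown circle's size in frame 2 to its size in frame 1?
0.7×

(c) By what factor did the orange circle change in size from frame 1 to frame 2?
1.6×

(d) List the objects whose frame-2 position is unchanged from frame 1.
the red square, the purple square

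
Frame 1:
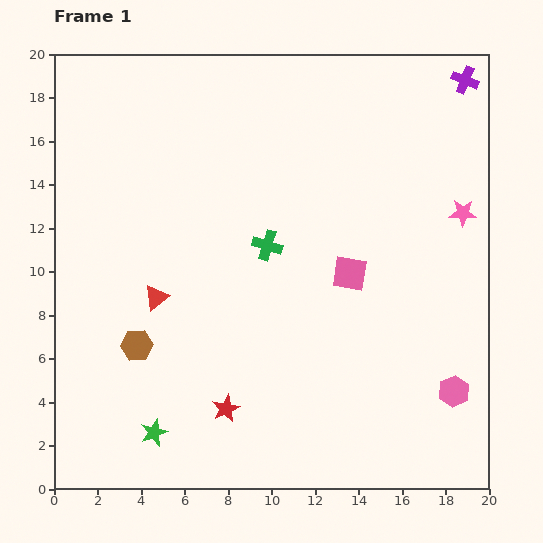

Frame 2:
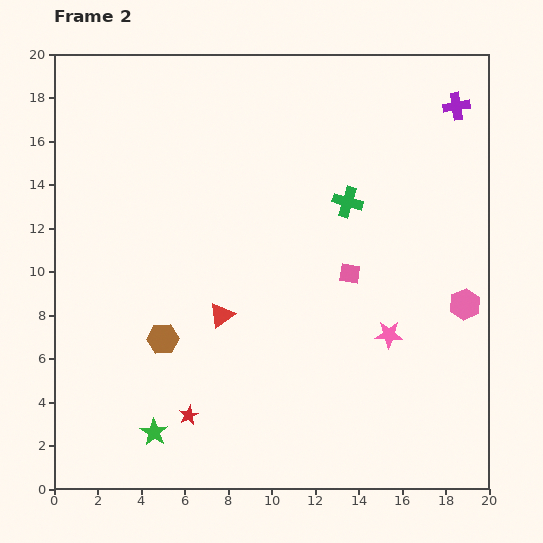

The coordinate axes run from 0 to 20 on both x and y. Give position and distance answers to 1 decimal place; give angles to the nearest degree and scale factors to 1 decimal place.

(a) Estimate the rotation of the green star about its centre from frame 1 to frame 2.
19° counter-clockwise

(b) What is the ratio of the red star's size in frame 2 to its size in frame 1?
0.7×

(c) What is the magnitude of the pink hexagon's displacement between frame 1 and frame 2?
4.0

The pink hexagon moved from (18.4, 4.5) to (18.9, 8.5), a distance of √(0.5² + 4.0²) ≈ 4.0.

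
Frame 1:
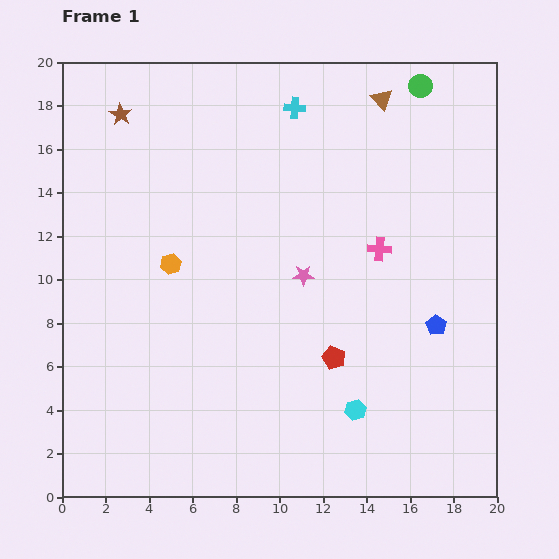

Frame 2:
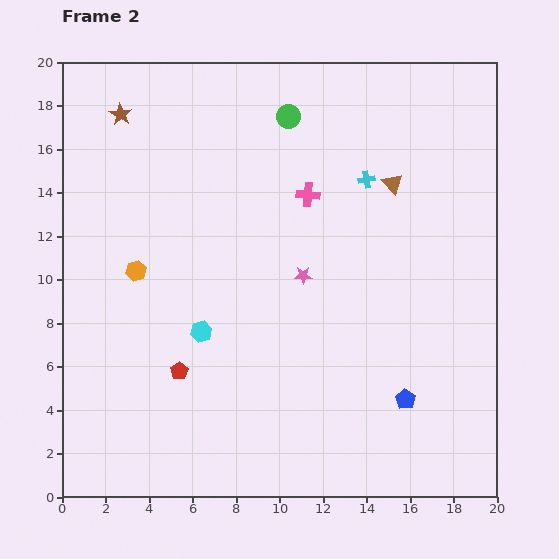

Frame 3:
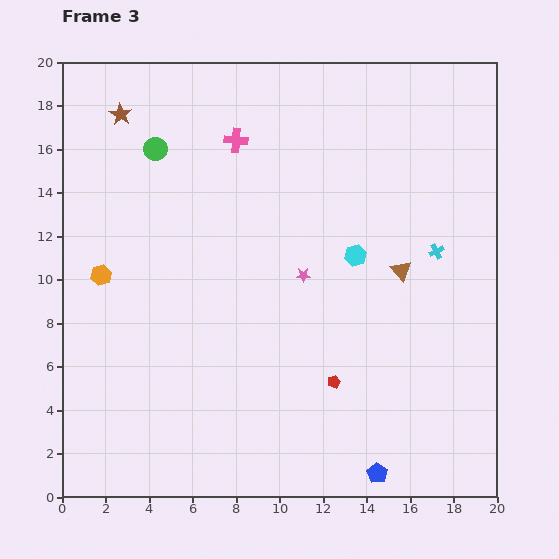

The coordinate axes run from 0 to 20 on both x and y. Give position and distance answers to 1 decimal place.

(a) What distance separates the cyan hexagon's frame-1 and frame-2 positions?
8.0

The cyan hexagon moved from (13.5, 4.0) to (6.4, 7.6), a distance of √(7.1² + 3.6²) ≈ 8.0.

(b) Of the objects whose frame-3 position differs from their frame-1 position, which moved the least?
the red pentagon

(moved 1.1)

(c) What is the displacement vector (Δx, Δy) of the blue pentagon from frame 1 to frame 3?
(-2.7, -6.8)

The blue pentagon was at (17.2, 7.9) in frame 1 and (14.5, 1.1) in frame 3.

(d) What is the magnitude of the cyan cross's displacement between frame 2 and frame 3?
4.6

The cyan cross moved from (14.0, 14.6) to (17.2, 11.3), a distance of √(3.2² + 3.3²) ≈ 4.6.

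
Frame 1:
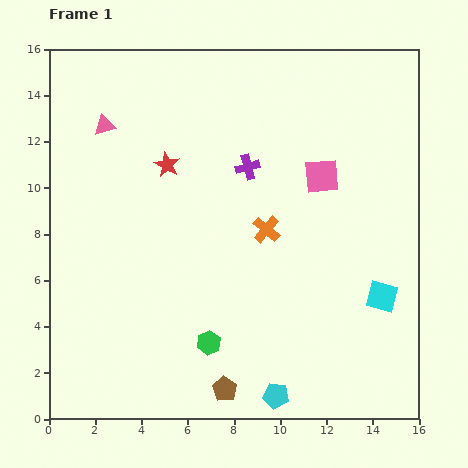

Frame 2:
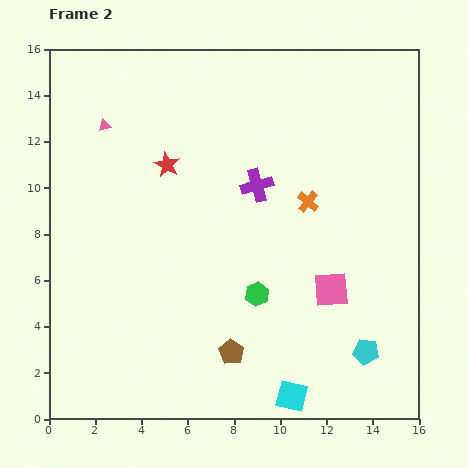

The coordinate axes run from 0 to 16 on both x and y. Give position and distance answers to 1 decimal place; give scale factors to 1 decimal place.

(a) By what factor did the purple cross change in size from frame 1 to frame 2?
1.3×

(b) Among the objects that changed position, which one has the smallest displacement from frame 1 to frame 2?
the purple cross

(moved 0.9)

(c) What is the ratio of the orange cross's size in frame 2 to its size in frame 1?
0.8×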